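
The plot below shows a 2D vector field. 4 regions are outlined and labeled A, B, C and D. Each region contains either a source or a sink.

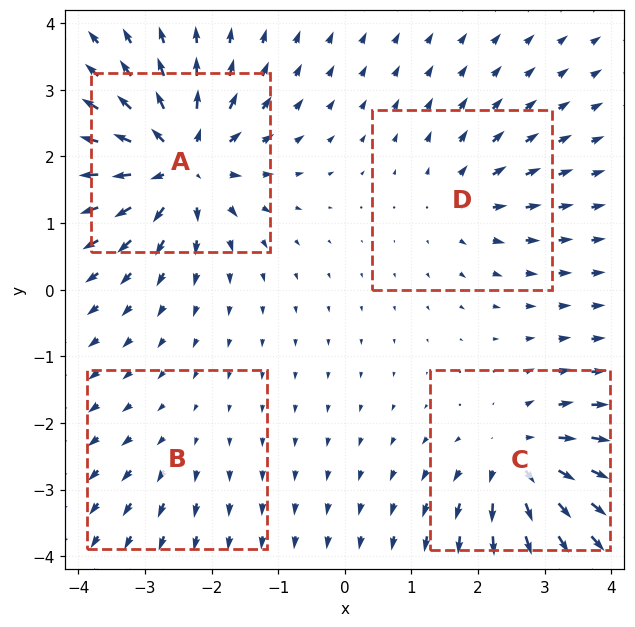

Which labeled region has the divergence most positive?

A

Divergence at each region's feature centre — A: about +9, B: about +2, C: about +6, D: about +4. Region A is most positive.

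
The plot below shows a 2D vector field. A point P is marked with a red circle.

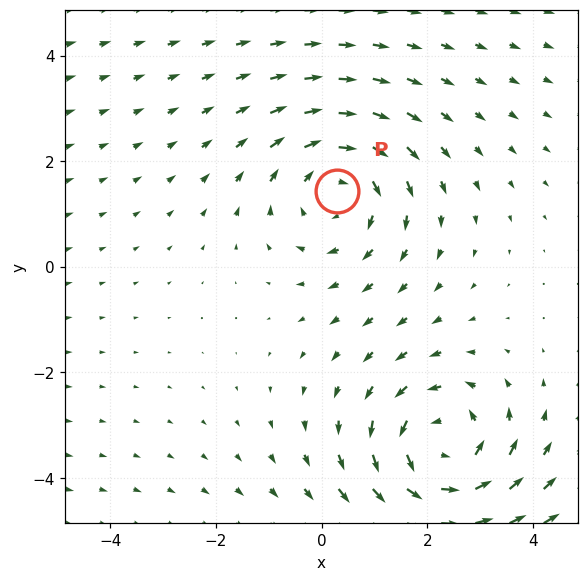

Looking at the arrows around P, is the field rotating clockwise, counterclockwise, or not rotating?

clockwise

Near P at (0.3, 1.4) the arrows circulate clockwise. The curl (z-component) there is about -2; negative curl means clockwise rotation.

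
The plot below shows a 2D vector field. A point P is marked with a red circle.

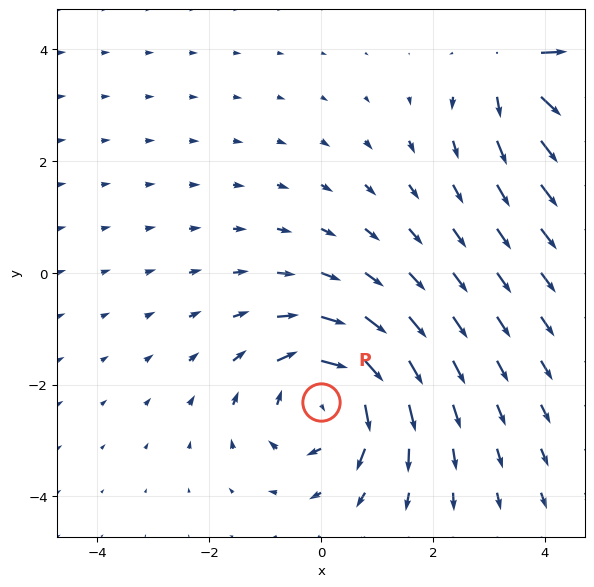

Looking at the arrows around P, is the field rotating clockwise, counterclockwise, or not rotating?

Near P at (0.0, -2.3) the arrows circulate clockwise. The curl (z-component) there is about -5; negative curl means clockwise rotation.

clockwise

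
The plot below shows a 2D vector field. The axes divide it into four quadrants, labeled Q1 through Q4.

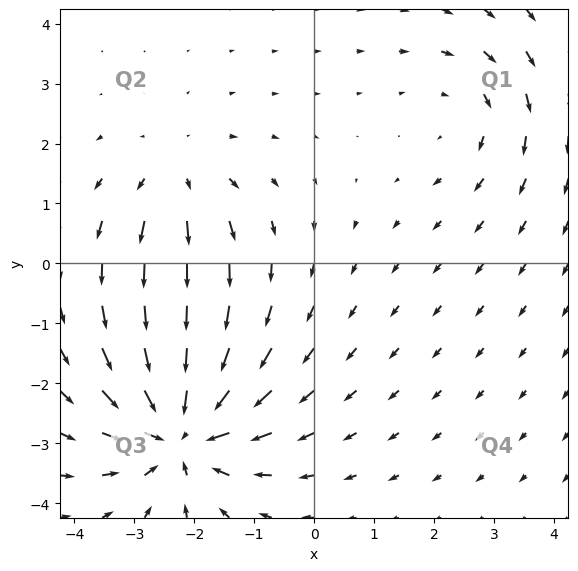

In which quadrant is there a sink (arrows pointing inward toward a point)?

Q3

The sink sits at approximately (-2.2, -2.8), which lies in quadrant Q3. The divergence there is about -5, negative as expected for a sink.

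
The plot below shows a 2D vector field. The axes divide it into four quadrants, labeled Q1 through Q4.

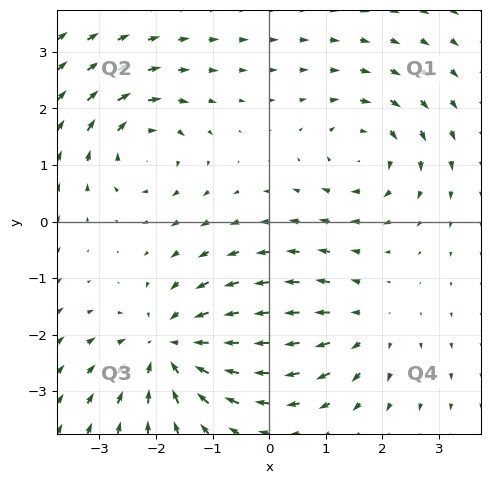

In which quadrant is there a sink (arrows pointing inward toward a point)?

Q3

The sink sits at approximately (-1.7, -2.2), which lies in quadrant Q3. The divergence there is about -4, negative as expected for a sink.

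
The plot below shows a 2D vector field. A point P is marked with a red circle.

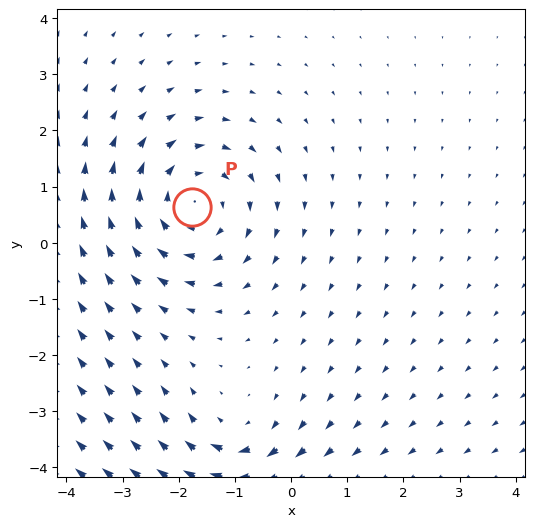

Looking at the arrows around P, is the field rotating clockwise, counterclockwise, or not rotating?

clockwise

Near P at (-1.8, 0.6) the arrows circulate clockwise. The curl (z-component) there is about -4; negative curl means clockwise rotation.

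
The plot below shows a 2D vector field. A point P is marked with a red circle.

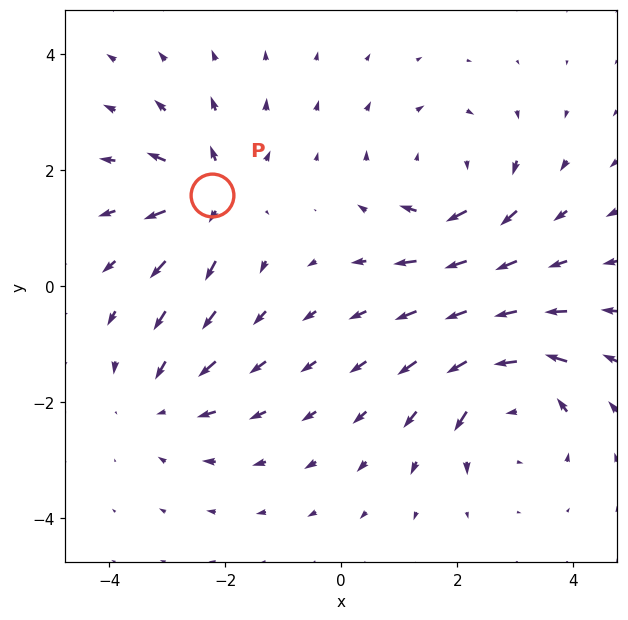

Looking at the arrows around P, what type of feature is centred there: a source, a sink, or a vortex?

source

At P (-2.2, 1.6) the arrows spread outward. Divergence about +5, curl ≈0 — positive divergence with near-zero curl is a source.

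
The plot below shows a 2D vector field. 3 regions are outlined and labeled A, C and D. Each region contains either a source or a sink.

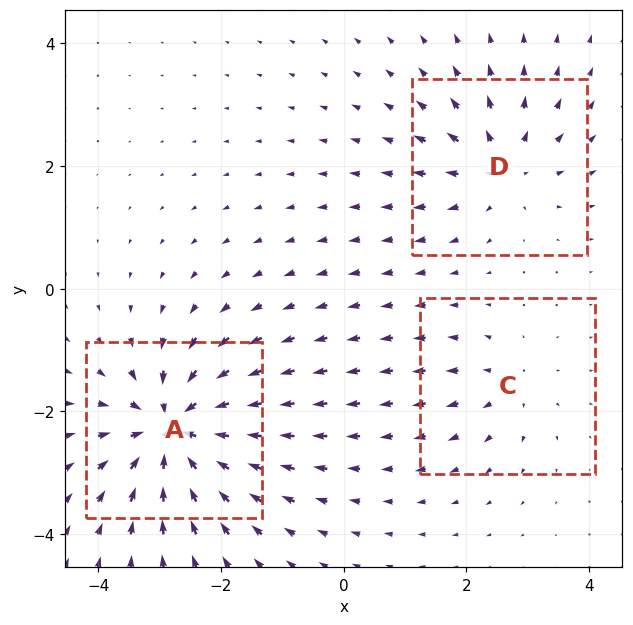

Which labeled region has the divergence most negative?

A

Divergence at each region's feature centre — A: about -6, C: about +2, D: about +4. Region A is most negative.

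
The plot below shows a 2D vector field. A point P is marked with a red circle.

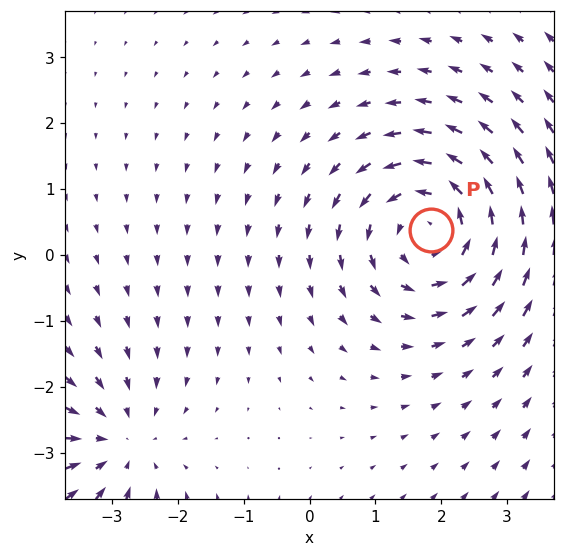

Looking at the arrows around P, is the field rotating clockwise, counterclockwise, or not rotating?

Near P at (1.8, 0.4) the arrows circulate counterclockwise. The curl (z-component) there is about +4; positive curl means counterclockwise rotation.

counterclockwise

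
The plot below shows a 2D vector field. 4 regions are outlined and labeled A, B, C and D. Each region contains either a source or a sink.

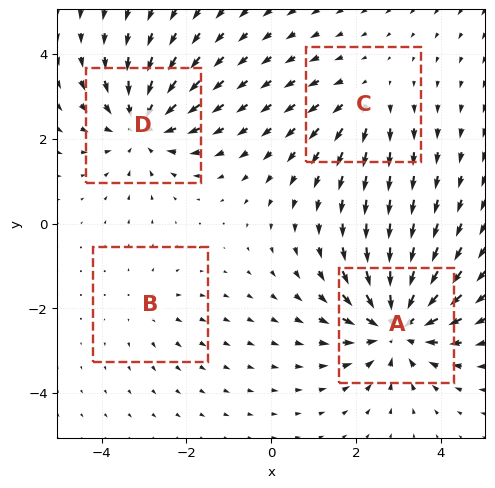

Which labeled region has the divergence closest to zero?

Divergence at each region's feature centre — A: about -6, B: about +2, C: about +3, D: about -5. Region B is closest to zero.

B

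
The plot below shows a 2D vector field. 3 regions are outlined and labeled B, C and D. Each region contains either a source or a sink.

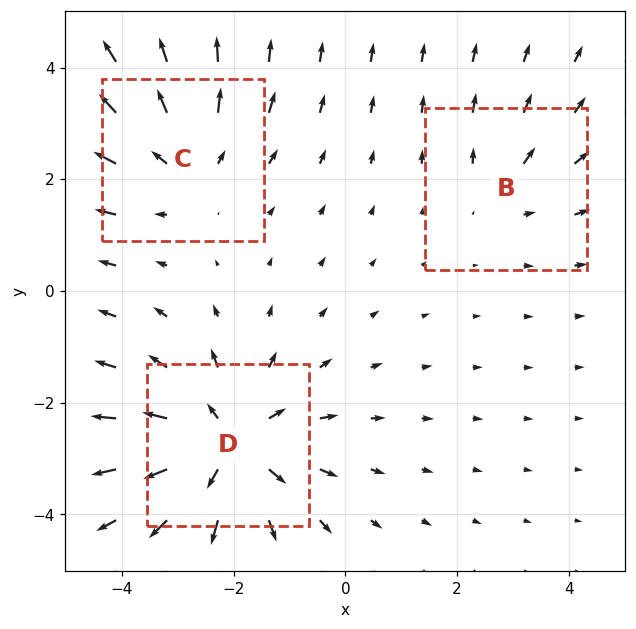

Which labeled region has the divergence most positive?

Divergence at each region's feature centre — B: about +2, C: about +3, D: about +5. Region D is most positive.

D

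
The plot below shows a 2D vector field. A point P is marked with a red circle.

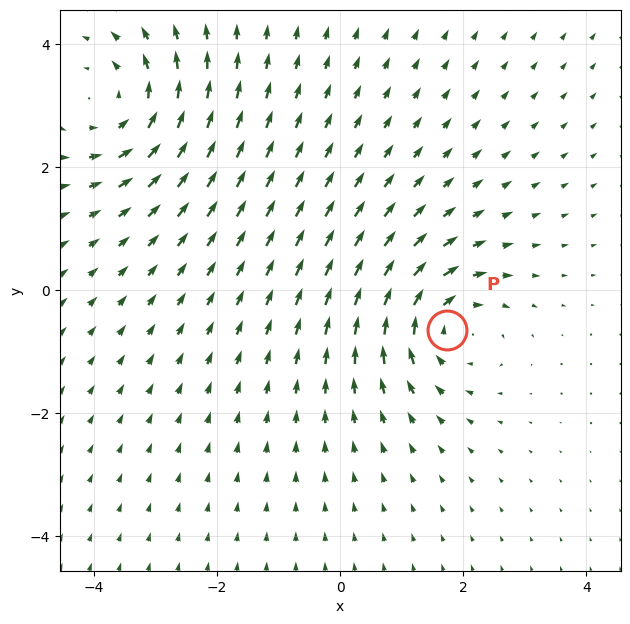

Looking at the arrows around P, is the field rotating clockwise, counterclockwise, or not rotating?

clockwise

Near P at (1.7, -0.6) the arrows circulate clockwise. The curl (z-component) there is about -3; negative curl means clockwise rotation.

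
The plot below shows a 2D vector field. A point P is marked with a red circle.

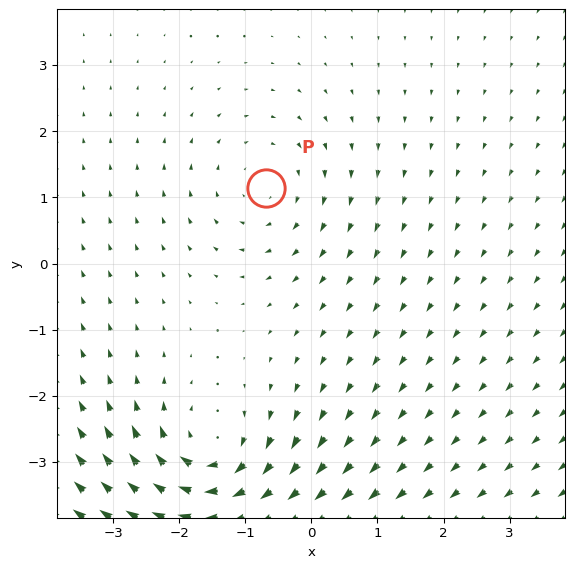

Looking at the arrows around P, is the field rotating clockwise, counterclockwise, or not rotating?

Near P at (-0.7, 1.1) the arrows circulate clockwise. The curl (z-component) there is about -3; negative curl means clockwise rotation.

clockwise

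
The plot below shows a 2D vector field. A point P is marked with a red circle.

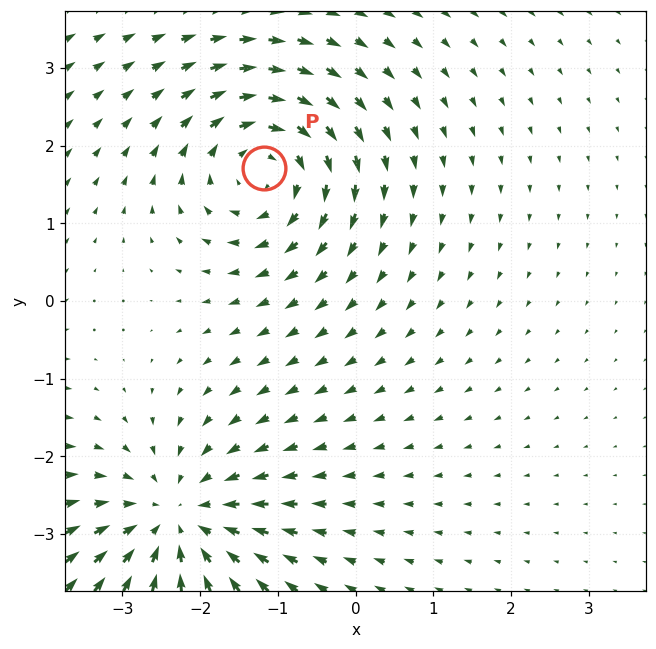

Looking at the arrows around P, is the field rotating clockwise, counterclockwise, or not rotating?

clockwise

Near P at (-1.2, 1.7) the arrows circulate clockwise. The curl (z-component) there is about -4; negative curl means clockwise rotation.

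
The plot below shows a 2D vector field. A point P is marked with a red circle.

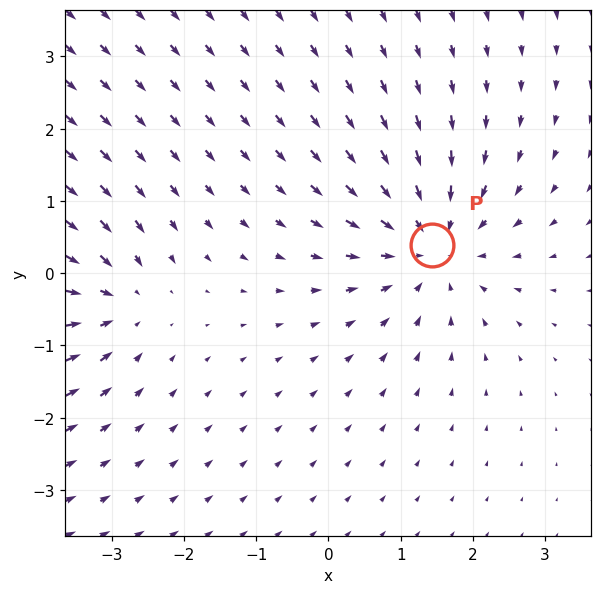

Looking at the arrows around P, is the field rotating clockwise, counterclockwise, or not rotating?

Near P at (1.4, 0.4) the arrows show no circulation. The curl there is ≈0.

not rotating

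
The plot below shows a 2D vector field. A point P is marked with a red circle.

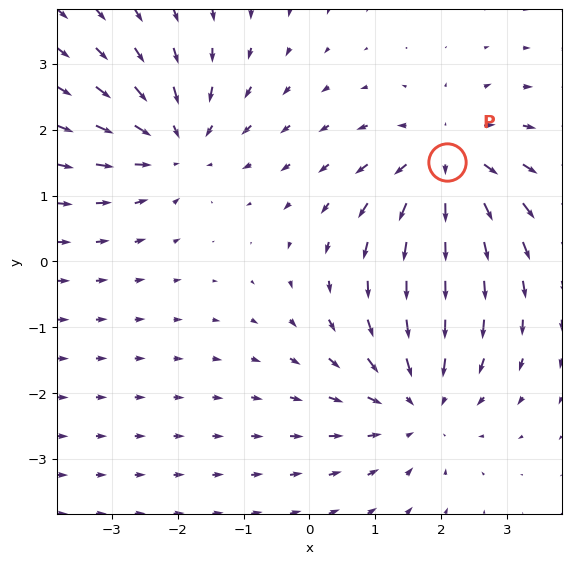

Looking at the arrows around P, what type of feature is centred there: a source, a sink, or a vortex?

source

At P (2.1, 1.5) the arrows spread outward. Divergence about +4, curl ≈0 — positive divergence with near-zero curl is a source.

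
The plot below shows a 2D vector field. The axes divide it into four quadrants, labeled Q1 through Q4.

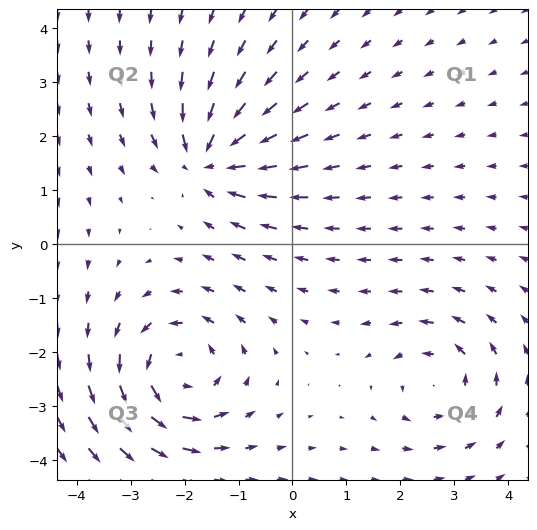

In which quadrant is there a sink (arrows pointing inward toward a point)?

The sink sits at approximately (-1.5, 1.6), which lies in quadrant Q2. The divergence there is about -4, negative as expected for a sink.

Q2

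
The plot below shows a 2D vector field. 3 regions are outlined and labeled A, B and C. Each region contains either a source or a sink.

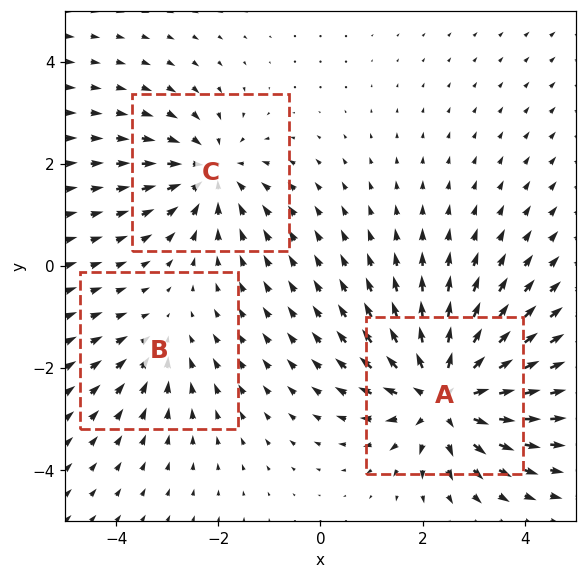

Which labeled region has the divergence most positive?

Divergence at each region's feature centre — A: about +5, B: about -2, C: about -3. Region A is most positive.

A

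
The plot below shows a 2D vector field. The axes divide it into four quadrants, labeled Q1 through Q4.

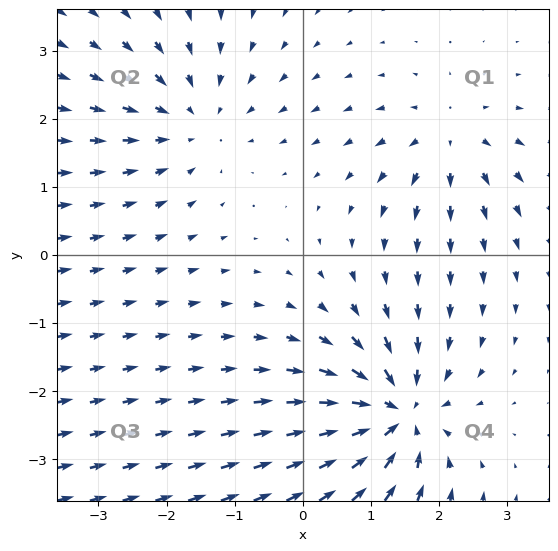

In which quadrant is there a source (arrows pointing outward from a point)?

Q1

The source sits at approximately (2.2, 1.7), which lies in quadrant Q1. The divergence there is about +4, positive as expected for a source.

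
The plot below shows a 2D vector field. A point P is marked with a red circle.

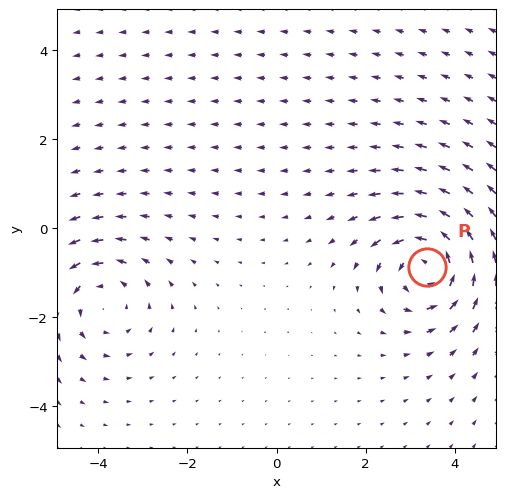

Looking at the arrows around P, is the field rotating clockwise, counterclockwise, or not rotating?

Near P at (3.4, -0.9) the arrows circulate counterclockwise. The curl (z-component) there is about +6; positive curl means counterclockwise rotation.

counterclockwise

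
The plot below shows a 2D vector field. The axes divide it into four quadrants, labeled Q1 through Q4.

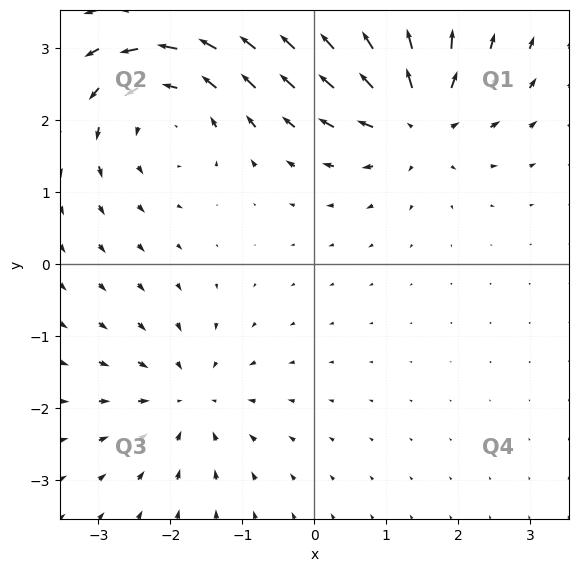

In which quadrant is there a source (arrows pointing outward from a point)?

Q1

The source sits at approximately (1.4, 2.0), which lies in quadrant Q1. The divergence there is about +5, positive as expected for a source.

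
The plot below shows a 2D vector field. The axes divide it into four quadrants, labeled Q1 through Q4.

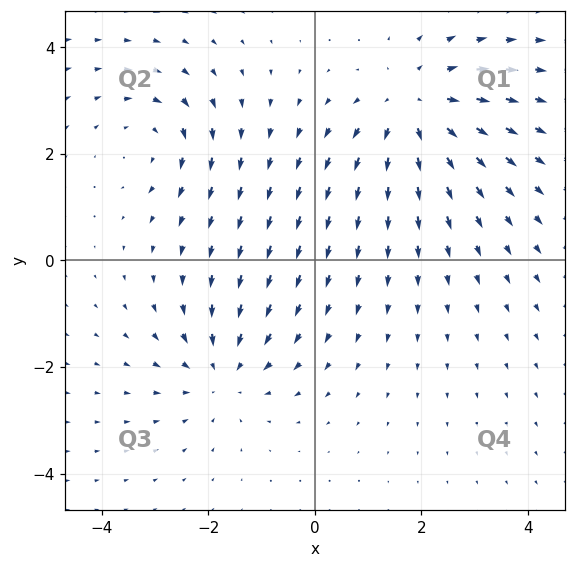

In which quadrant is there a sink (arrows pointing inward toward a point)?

Q3

The sink sits at approximately (-1.7, -2.1), which lies in quadrant Q3. The divergence there is about -3, negative as expected for a sink.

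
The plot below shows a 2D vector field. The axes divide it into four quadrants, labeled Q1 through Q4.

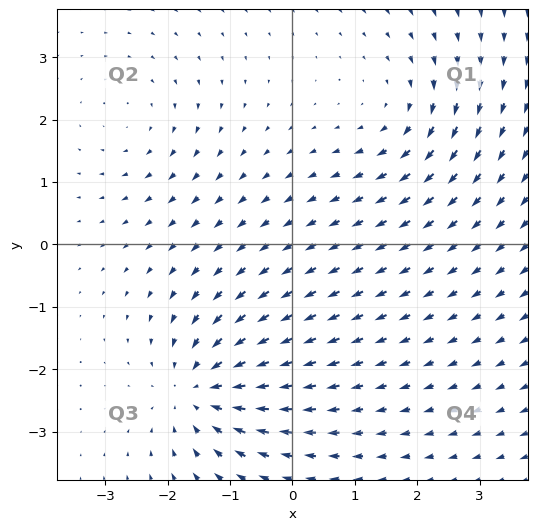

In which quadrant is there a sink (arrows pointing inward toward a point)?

The sink sits at approximately (-1.5, -2.3), which lies in quadrant Q3. The divergence there is about -5, negative as expected for a sink.

Q3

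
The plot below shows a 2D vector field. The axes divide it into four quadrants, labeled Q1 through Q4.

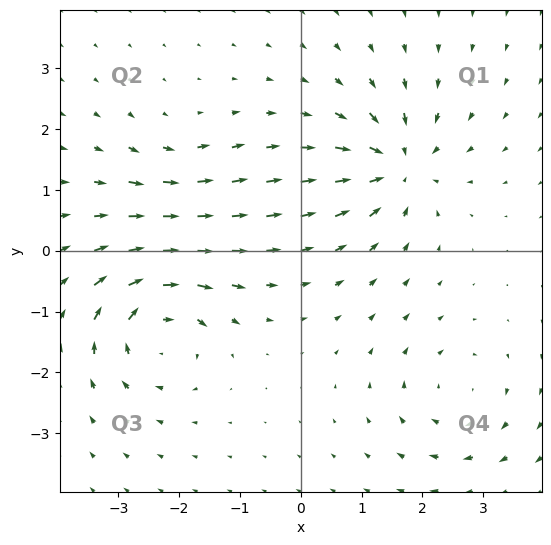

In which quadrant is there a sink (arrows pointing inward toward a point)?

The sink sits at approximately (1.6, 1.4), which lies in quadrant Q1. The divergence there is about -6, negative as expected for a sink.

Q1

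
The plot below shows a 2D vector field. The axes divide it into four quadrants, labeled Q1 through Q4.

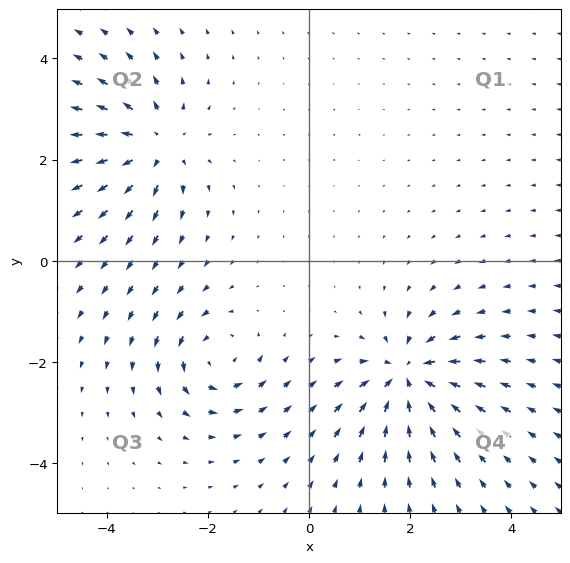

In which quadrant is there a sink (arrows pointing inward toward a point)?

Q4

The sink sits at approximately (2.0, -2.3), which lies in quadrant Q4. The divergence there is about -7, negative as expected for a sink.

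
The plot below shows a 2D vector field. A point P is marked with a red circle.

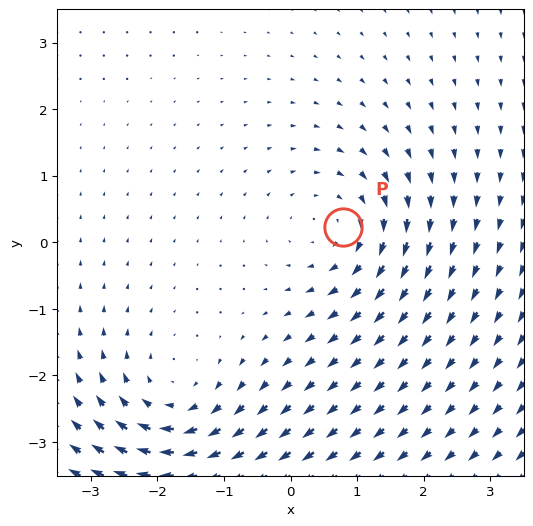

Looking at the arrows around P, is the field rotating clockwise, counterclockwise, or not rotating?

clockwise

Near P at (0.8, 0.2) the arrows circulate clockwise. The curl (z-component) there is about -3; negative curl means clockwise rotation.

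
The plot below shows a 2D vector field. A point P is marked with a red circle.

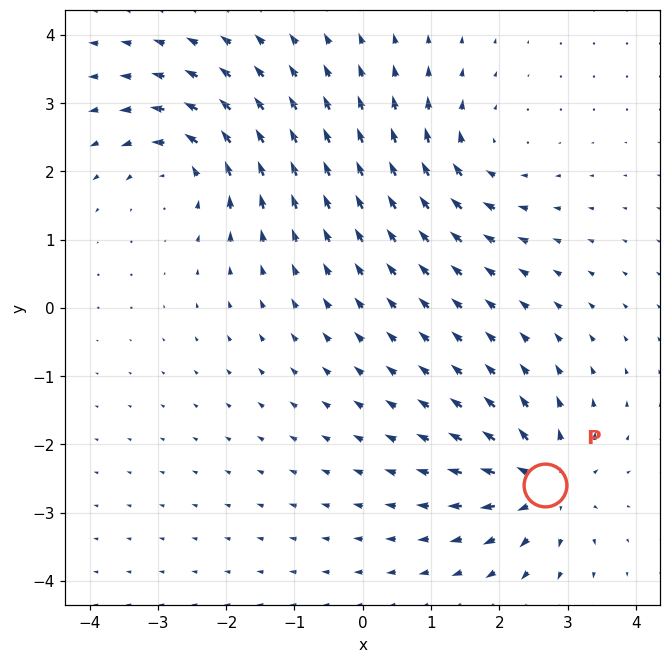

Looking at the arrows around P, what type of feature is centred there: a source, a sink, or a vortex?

source

At P (2.7, -2.6) the arrows spread outward. Divergence about +7, curl ≈0 — positive divergence with near-zero curl is a source.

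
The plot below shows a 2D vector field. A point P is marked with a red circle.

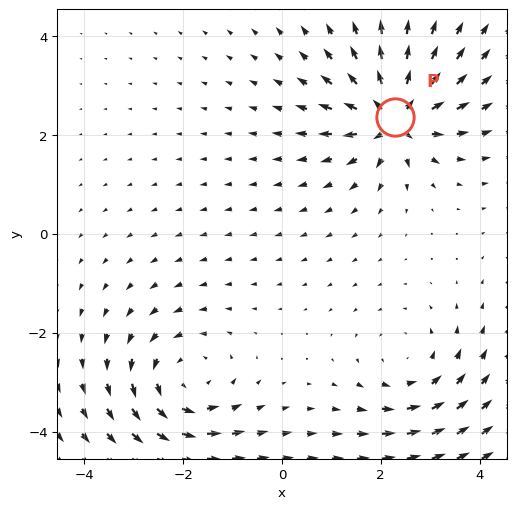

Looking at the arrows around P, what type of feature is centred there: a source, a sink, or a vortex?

source

At P (2.3, 2.4) the arrows spread outward. Divergence about +7, curl ≈0 — positive divergence with near-zero curl is a source.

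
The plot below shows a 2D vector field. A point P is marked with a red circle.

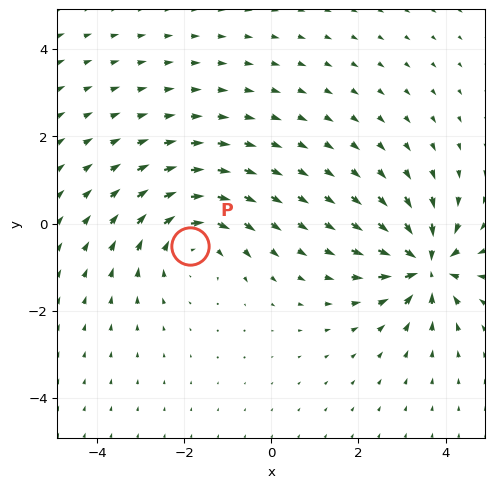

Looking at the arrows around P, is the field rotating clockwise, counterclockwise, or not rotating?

clockwise

Near P at (-1.9, -0.5) the arrows circulate clockwise. The curl (z-component) there is about -2; negative curl means clockwise rotation.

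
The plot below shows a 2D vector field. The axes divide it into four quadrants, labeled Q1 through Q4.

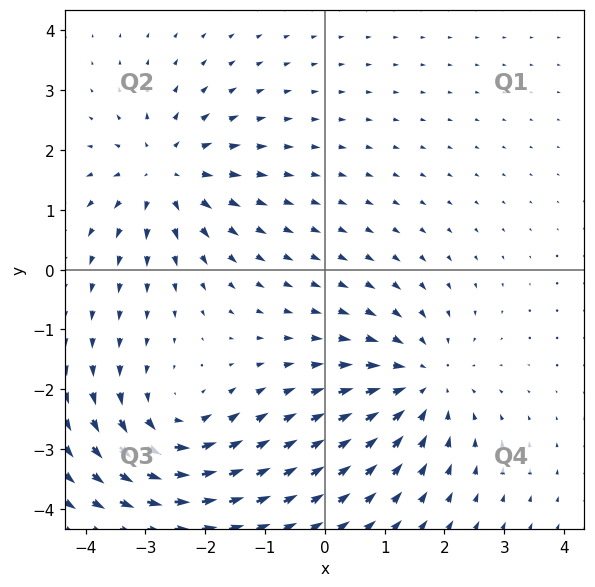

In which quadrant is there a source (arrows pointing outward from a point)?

The source sits at approximately (-2.7, 1.6), which lies in quadrant Q2. The divergence there is about +3, positive as expected for a source.

Q2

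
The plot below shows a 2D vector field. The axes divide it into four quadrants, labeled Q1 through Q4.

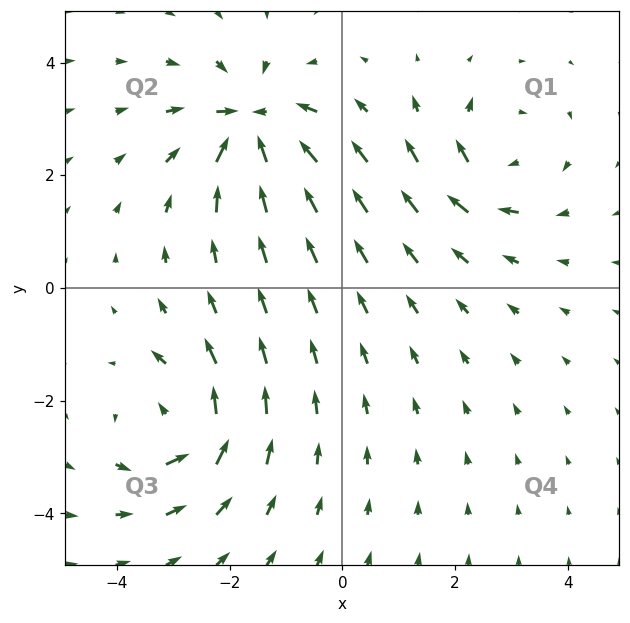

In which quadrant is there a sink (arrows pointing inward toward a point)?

Q2

The sink sits at approximately (-1.6, 2.9), which lies in quadrant Q2. The divergence there is about -6, negative as expected for a sink.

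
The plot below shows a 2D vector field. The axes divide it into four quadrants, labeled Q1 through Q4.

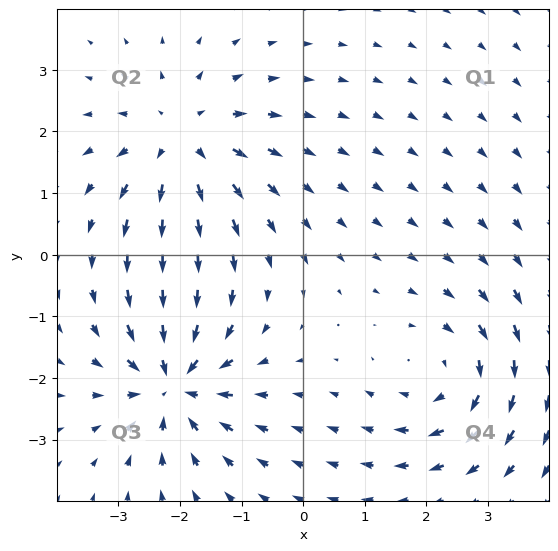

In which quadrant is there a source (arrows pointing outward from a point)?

Q2

The source sits at approximately (-2.0, 1.9), which lies in quadrant Q2. The divergence there is about +4, positive as expected for a source.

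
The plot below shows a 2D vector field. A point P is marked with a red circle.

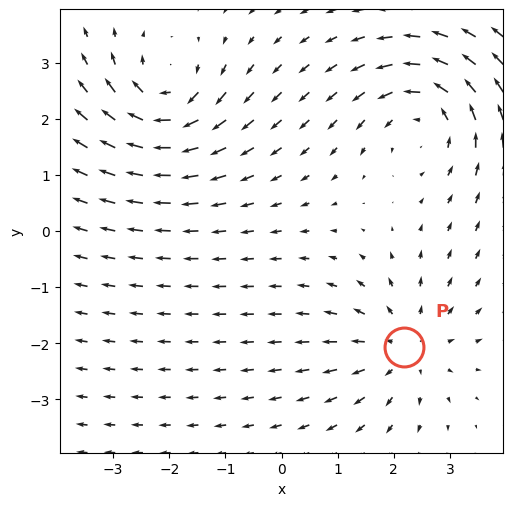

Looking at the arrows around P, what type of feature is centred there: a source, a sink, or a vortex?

source

At P (2.2, -2.1) the arrows spread outward. Divergence about +4, curl ≈0 — positive divergence with near-zero curl is a source.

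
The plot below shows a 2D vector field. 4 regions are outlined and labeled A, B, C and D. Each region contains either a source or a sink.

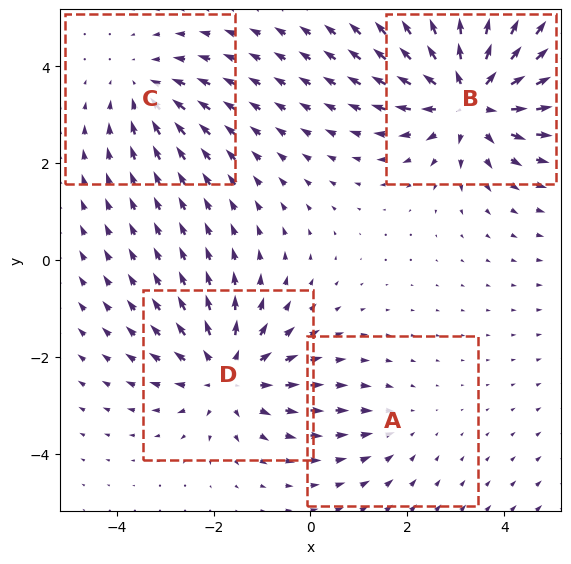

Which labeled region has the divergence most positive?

B

Divergence at each region's feature centre — A: about -2, B: about +7, C: about -3, D: about +5. Region B is most positive.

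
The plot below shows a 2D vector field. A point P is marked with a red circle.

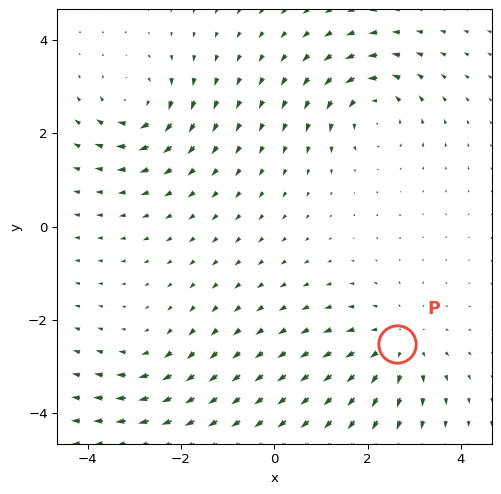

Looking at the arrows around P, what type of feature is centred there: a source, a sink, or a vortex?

source

At P (2.6, -2.5) the arrows spread outward. Divergence about +4, curl ≈0 — positive divergence with near-zero curl is a source.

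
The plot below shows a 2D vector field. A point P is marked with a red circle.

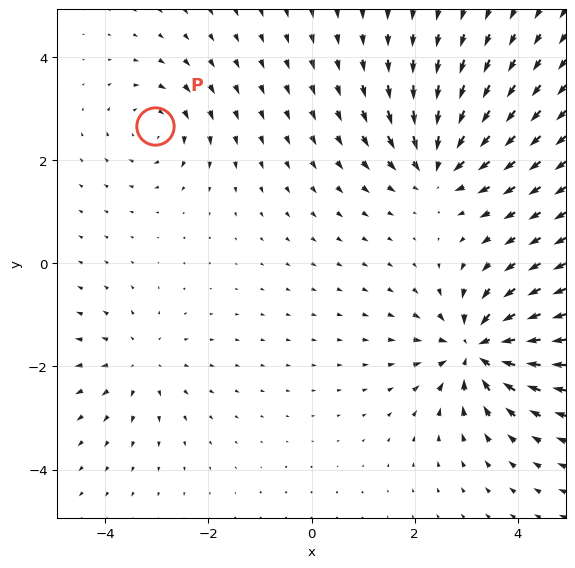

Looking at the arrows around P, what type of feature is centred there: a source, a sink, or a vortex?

At P (-3.0, 2.7) the arrows circulate clockwise. Divergence ≈0, curl about -4 — near-zero divergence with nonzero curl is a vortex.

vortex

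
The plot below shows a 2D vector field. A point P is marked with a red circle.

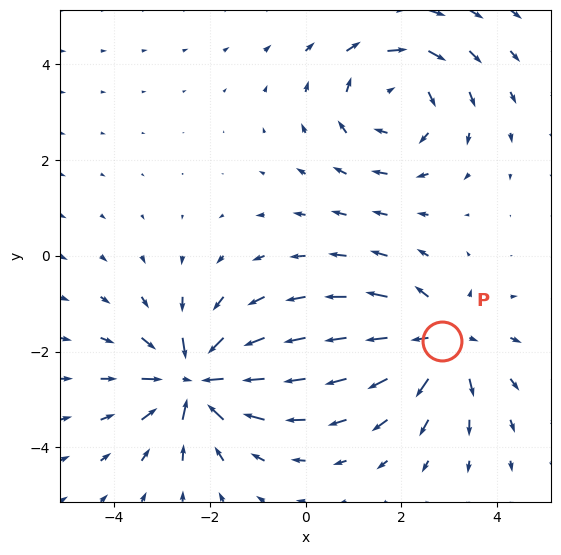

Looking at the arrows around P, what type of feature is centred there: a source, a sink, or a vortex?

source

At P (2.9, -1.8) the arrows spread outward. Divergence about +4, curl ≈0 — positive divergence with near-zero curl is a source.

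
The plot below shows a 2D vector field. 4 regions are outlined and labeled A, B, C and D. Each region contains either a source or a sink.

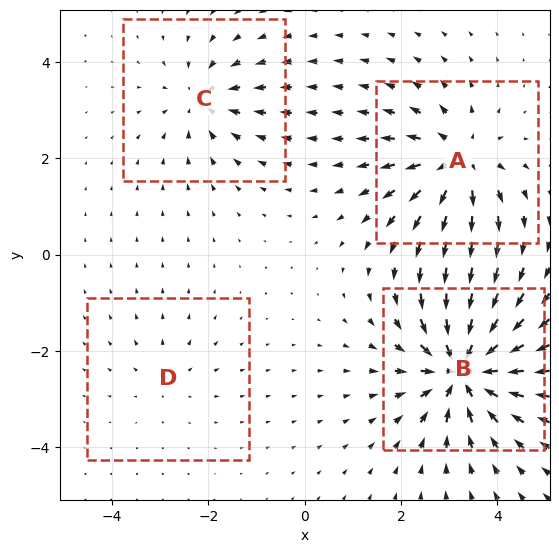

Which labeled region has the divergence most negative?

Divergence at each region's feature centre — A: about +6, B: about -8, C: about -4, D: about +2. Region B is most negative.

B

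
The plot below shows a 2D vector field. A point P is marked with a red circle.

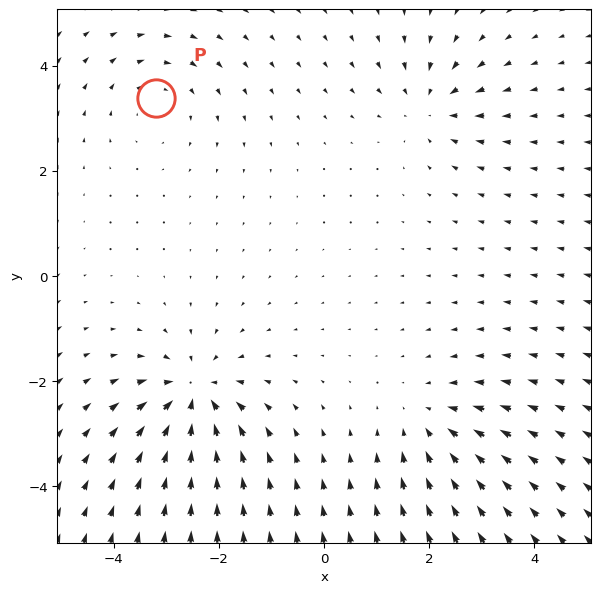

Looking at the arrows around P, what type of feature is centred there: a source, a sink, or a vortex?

vortex

At P (-3.2, 3.4) the arrows circulate clockwise. Divergence ≈0, curl about -2 — near-zero divergence with nonzero curl is a vortex.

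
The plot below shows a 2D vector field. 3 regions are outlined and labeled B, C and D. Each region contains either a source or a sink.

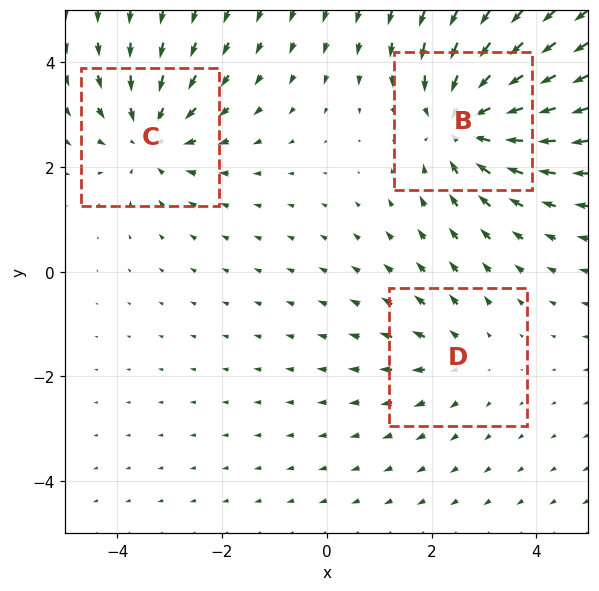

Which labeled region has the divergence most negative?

B

Divergence at each region's feature centre — B: about -5, C: about -3, D: about +2. Region B is most negative.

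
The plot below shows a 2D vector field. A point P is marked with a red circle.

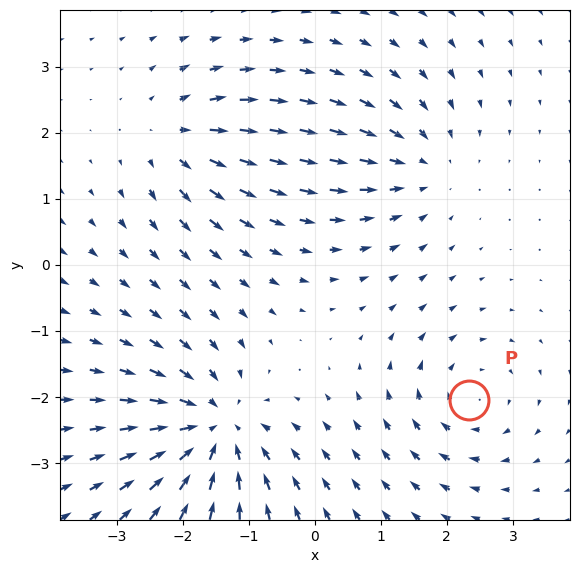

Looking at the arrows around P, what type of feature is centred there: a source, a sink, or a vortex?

vortex

At P (2.3, -2.0) the arrows circulate clockwise. Divergence ≈0, curl about -4 — near-zero divergence with nonzero curl is a vortex.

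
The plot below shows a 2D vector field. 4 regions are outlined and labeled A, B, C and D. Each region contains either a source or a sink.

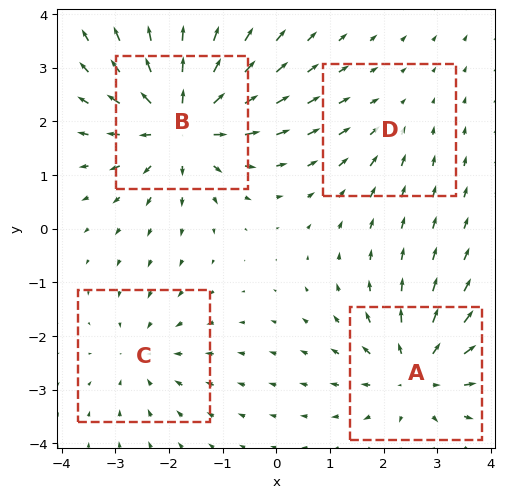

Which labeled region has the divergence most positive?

Divergence at each region's feature centre — A: about +5, B: about +7, C: about -3, D: about -2. Region B is most positive.

B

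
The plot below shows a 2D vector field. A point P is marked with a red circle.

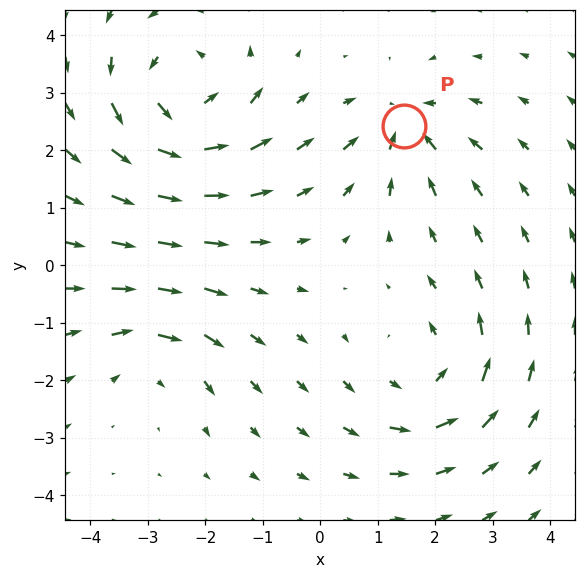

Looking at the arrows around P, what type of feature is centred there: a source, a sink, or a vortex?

At P (1.5, 2.4) the arrows converge inward. Divergence about -4, curl ≈0 — negative divergence with near-zero curl is a sink.

sink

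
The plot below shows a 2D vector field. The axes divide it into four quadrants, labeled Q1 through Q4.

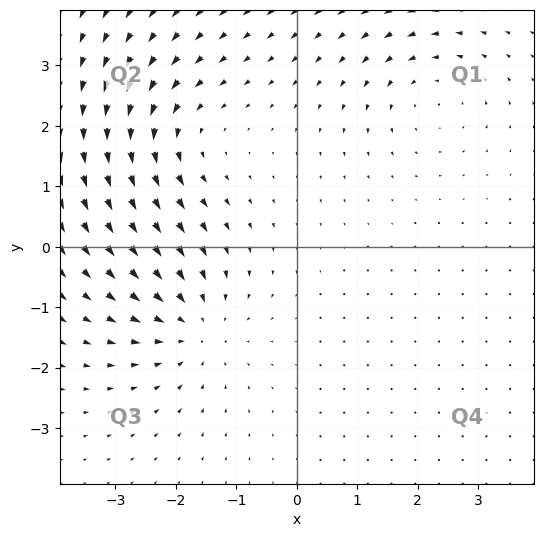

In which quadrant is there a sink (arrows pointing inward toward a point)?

The sink sits at approximately (-1.7, -1.3), which lies in quadrant Q3. The divergence there is about -4, negative as expected for a sink.

Q3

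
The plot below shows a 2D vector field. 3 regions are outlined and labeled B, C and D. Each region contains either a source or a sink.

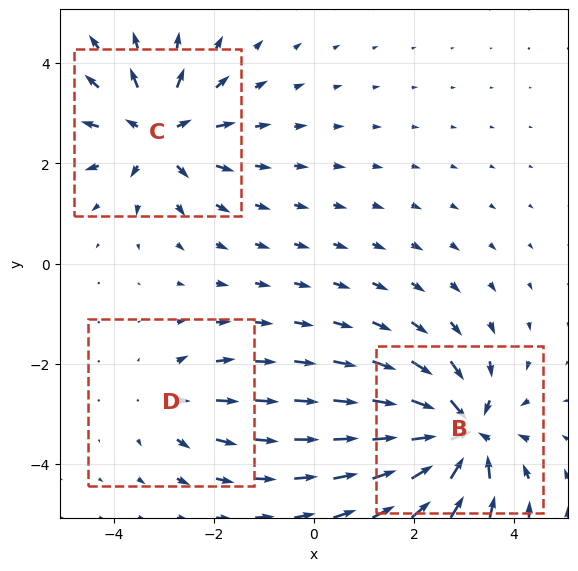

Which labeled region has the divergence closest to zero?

D

Divergence at each region's feature centre — B: about -5, C: about +4, D: about +2. Region D is closest to zero.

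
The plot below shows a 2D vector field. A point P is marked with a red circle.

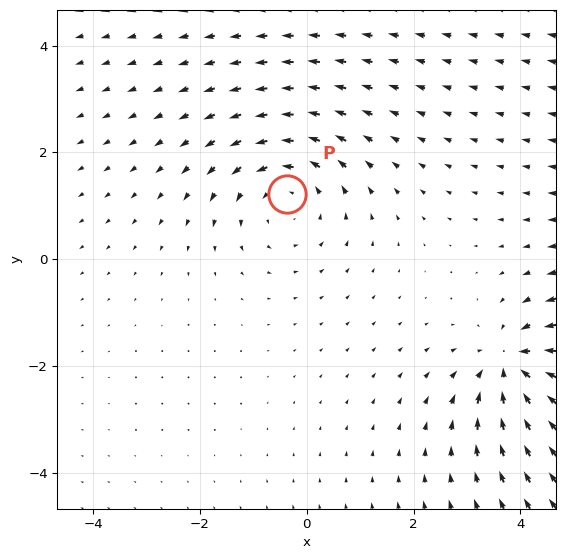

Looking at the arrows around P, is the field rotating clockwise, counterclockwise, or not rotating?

Near P at (-0.4, 1.2) the arrows circulate counterclockwise. The curl (z-component) there is about +2; positive curl means counterclockwise rotation.

counterclockwise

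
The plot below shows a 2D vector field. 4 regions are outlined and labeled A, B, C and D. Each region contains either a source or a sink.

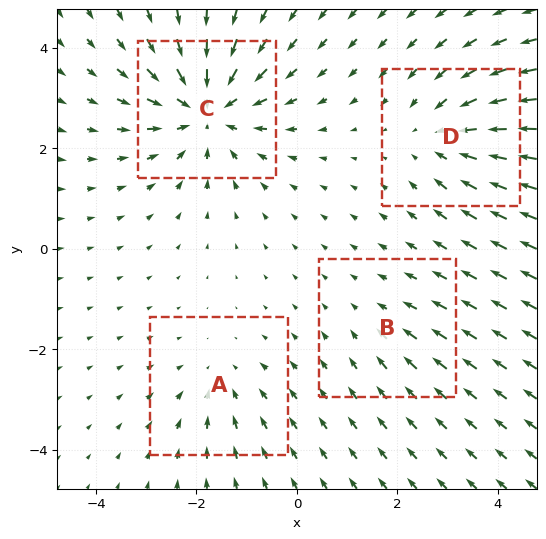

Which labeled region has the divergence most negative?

Divergence at each region's feature centre — A: about -3, B: about -2, C: about -7, D: about -4. Region C is most negative.

C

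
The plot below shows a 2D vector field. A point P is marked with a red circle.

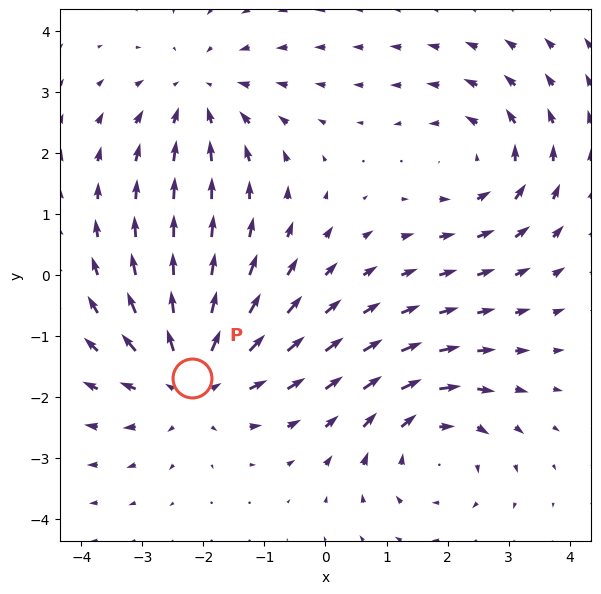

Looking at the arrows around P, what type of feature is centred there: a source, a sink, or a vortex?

source

At P (-2.2, -1.7) the arrows spread outward. Divergence about +4, curl ≈0 — positive divergence with near-zero curl is a source.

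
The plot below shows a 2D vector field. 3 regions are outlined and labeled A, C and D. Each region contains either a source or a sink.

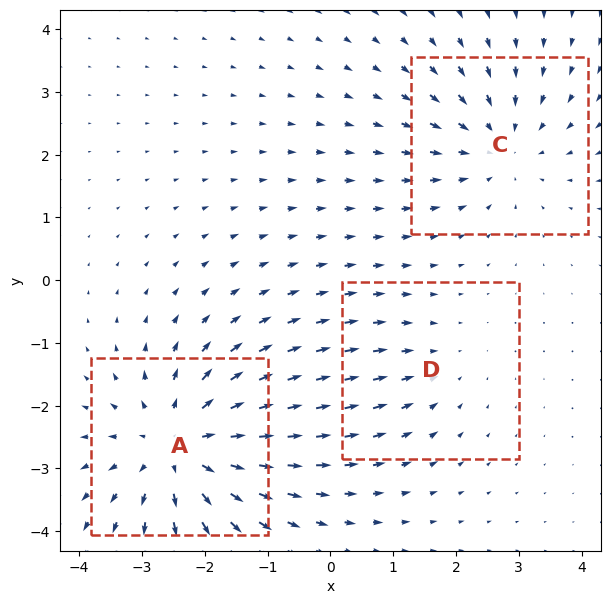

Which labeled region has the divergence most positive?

A

Divergence at each region's feature centre — A: about +4, C: about -3, D: about -2. Region A is most positive.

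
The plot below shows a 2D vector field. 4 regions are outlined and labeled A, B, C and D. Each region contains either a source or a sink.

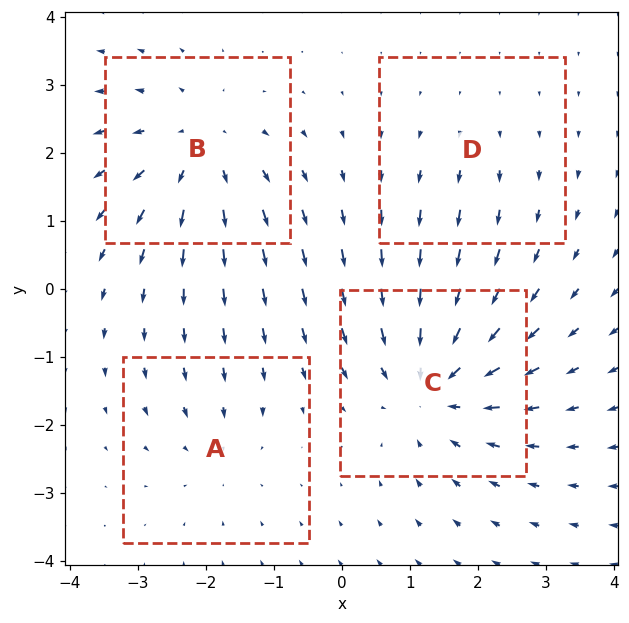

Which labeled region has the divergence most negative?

Divergence at each region's feature centre — A: about -3, B: about +5, C: about -6, D: about +2. Region C is most negative.

C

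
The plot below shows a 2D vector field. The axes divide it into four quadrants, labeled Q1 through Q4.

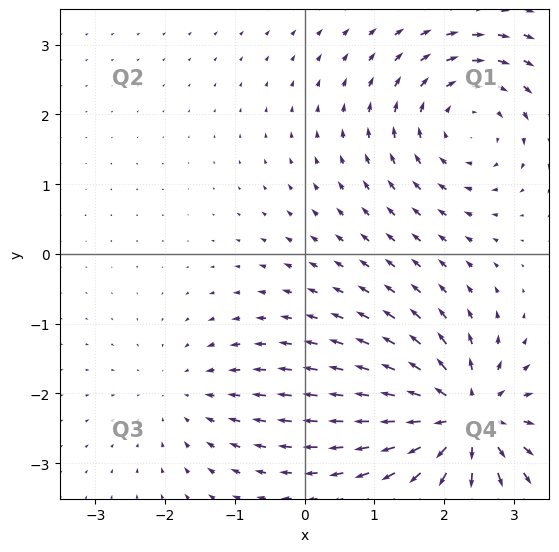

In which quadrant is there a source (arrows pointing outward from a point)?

Q4

The source sits at approximately (2.3, -2.4), which lies in quadrant Q4. The divergence there is about +7, positive as expected for a source.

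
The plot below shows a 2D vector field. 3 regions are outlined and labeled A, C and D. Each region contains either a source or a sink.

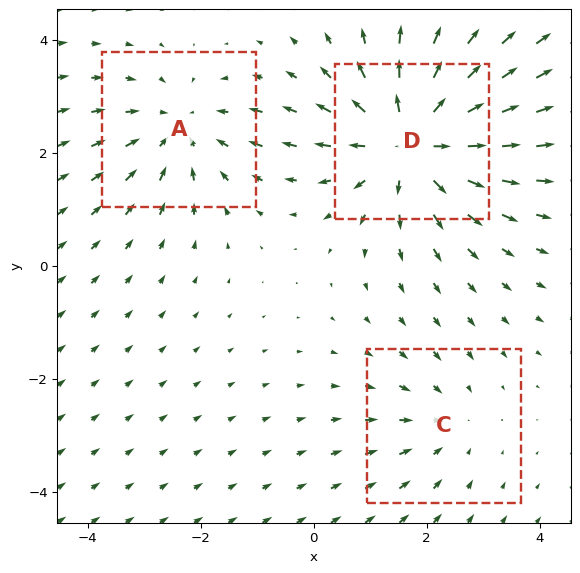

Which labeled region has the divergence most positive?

Divergence at each region's feature centre — A: about -3, C: about -2, D: about +5. Region D is most positive.

D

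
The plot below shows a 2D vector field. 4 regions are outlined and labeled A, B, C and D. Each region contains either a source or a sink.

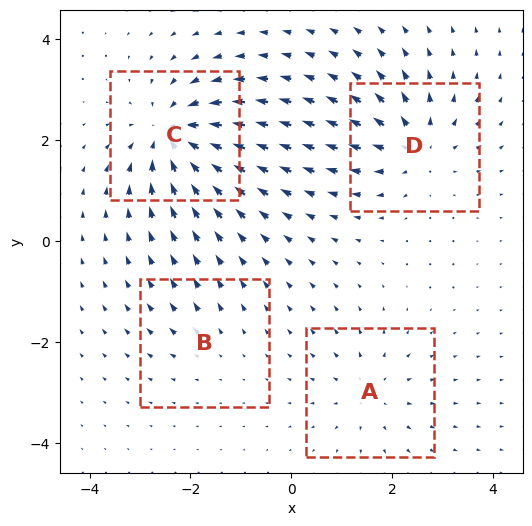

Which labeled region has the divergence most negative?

Divergence at each region's feature centre — A: about +4, B: about +2, C: about -7, D: about +6. Region C is most negative.

C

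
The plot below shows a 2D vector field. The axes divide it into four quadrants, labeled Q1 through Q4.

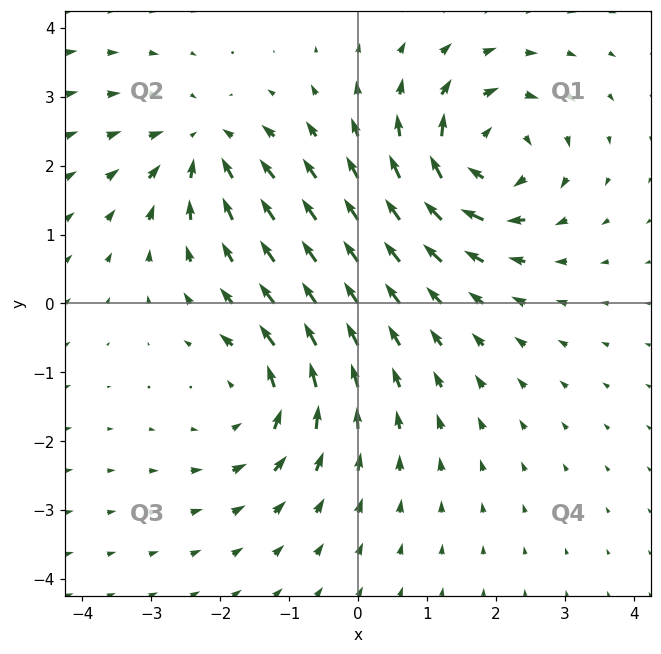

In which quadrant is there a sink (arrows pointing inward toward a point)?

The sink sits at approximately (-2.2, 2.3), which lies in quadrant Q2. The divergence there is about -5, negative as expected for a sink.

Q2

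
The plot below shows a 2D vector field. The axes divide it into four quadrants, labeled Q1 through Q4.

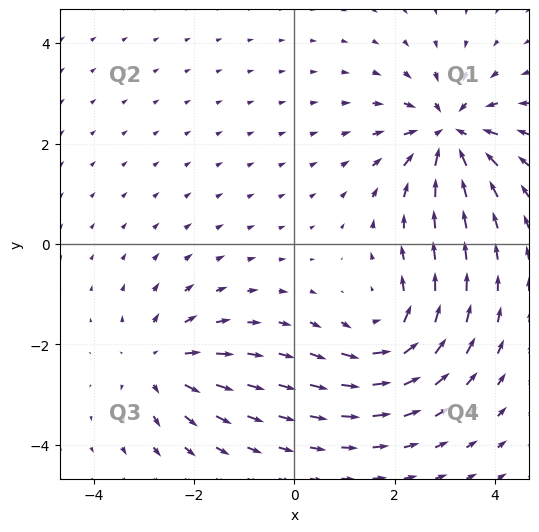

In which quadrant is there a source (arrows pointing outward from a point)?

Q3

The source sits at approximately (-2.7, -2.4), which lies in quadrant Q3. The divergence there is about +4, positive as expected for a source.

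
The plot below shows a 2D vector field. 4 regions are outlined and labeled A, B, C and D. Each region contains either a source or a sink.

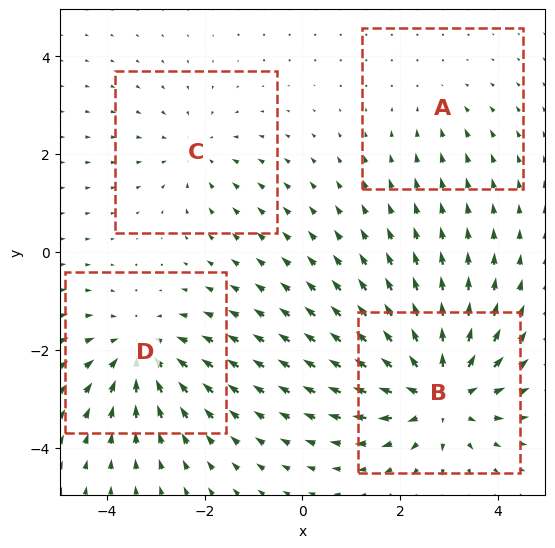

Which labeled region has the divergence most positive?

Divergence at each region's feature centre — A: about -2, B: about +6, C: about -3, D: about -4. Region B is most positive.

B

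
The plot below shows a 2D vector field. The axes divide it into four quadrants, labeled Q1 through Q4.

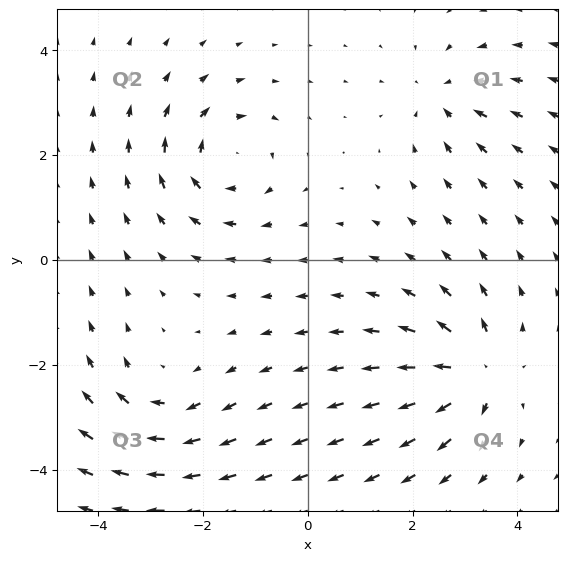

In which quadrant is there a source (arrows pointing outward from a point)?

The source sits at approximately (3.2, -2.1), which lies in quadrant Q4. The divergence there is about +5, positive as expected for a source.

Q4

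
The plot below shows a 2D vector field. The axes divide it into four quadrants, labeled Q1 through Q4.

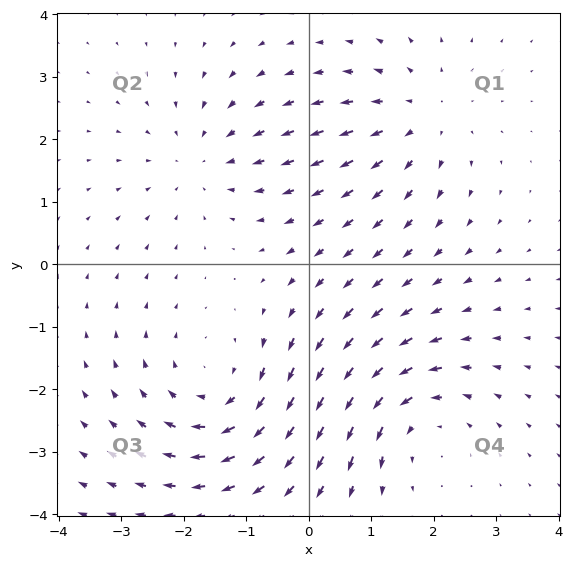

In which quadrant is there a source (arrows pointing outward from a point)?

Q1

The source sits at approximately (1.8, 2.4), which lies in quadrant Q1. The divergence there is about +3, positive as expected for a source.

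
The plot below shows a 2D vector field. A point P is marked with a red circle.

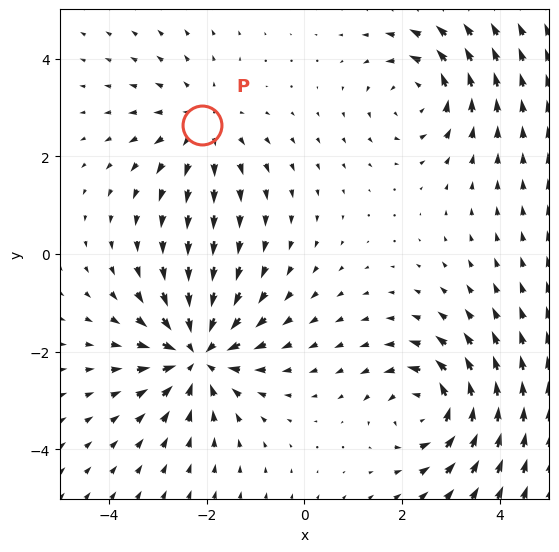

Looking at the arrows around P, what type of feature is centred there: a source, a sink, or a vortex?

At P (-2.1, 2.6) the arrows spread outward. Divergence about +2, curl ≈0 — positive divergence with near-zero curl is a source.

source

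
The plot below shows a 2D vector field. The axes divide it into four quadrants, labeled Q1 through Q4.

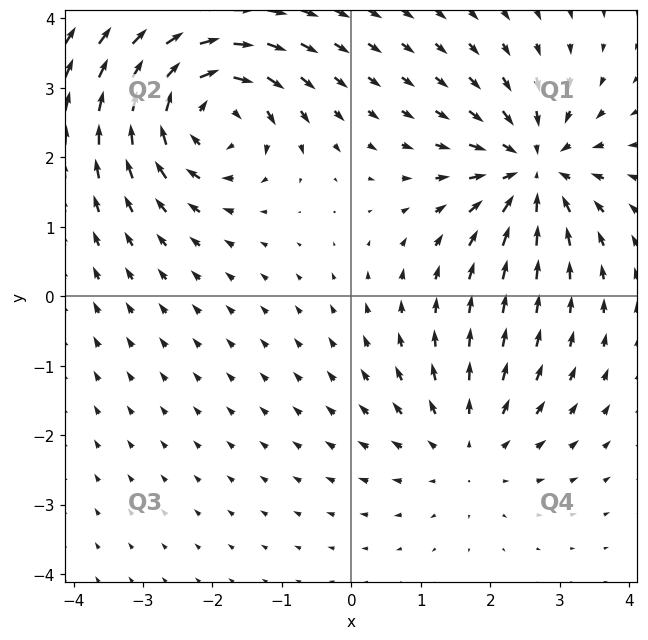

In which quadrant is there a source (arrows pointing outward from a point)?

The source sits at approximately (1.7, -2.2), which lies in quadrant Q4. The divergence there is about +3, positive as expected for a source.

Q4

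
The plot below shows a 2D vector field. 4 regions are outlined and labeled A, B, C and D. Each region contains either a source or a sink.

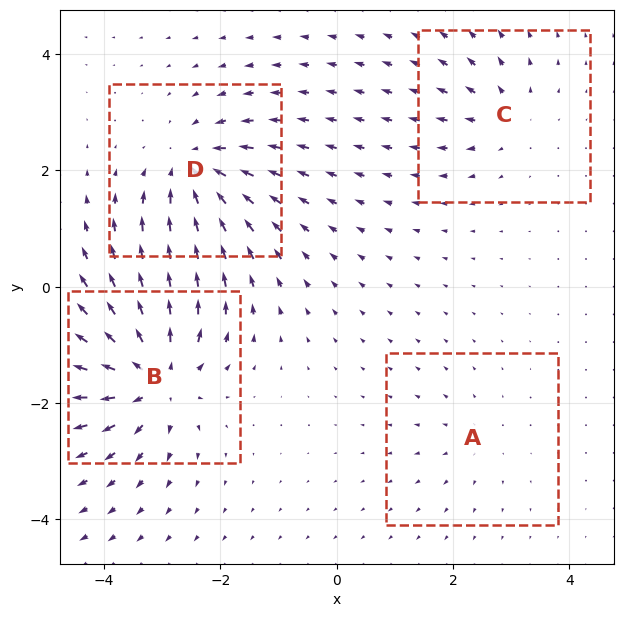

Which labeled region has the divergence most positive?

B

Divergence at each region's feature centre — A: about +2, B: about +8, C: about +4, D: about -6. Region B is most positive.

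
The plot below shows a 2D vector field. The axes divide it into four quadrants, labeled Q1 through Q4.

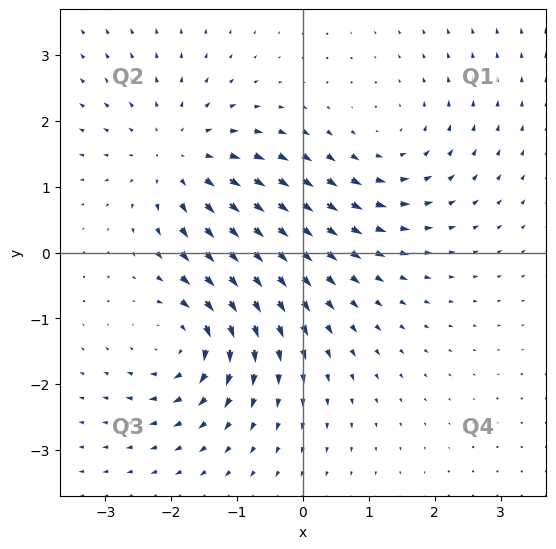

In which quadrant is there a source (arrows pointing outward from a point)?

The source sits at approximately (-1.9, 1.4), which lies in quadrant Q2. The divergence there is about +4, positive as expected for a source.

Q2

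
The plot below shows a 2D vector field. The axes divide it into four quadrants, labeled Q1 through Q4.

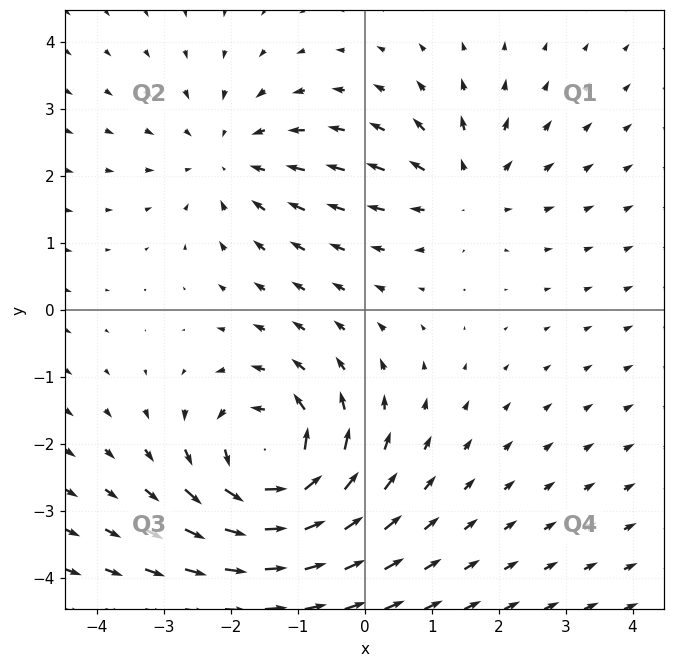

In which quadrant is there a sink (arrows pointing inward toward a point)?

The sink sits at approximately (-2.0, 2.3), which lies in quadrant Q2. The divergence there is about -3, negative as expected for a sink.

Q2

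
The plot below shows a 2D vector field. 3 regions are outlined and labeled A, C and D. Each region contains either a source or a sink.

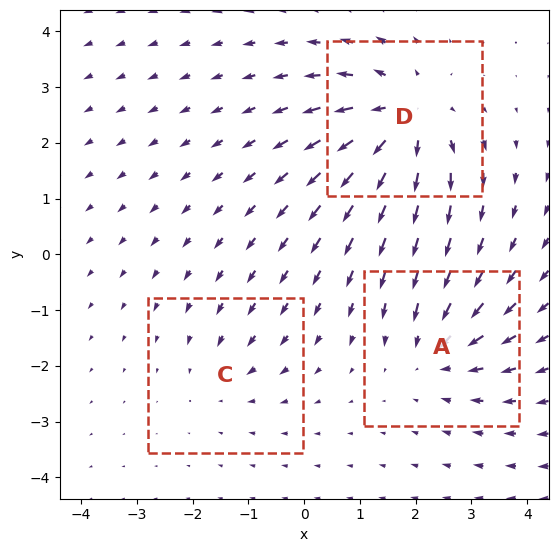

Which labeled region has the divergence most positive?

D

Divergence at each region's feature centre — A: about -3, C: about -2, D: about +5. Region D is most positive.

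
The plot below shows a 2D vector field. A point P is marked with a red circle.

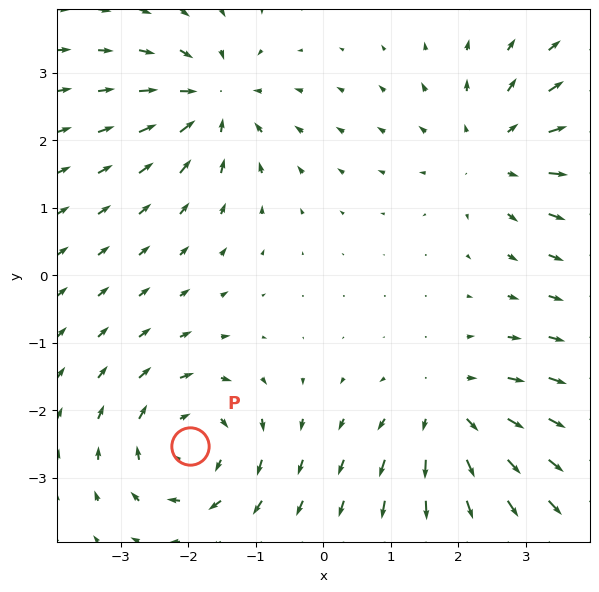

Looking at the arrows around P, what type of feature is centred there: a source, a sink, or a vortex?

At P (-2.0, -2.5) the arrows circulate clockwise. Divergence ≈0, curl about -5 — near-zero divergence with nonzero curl is a vortex.

vortex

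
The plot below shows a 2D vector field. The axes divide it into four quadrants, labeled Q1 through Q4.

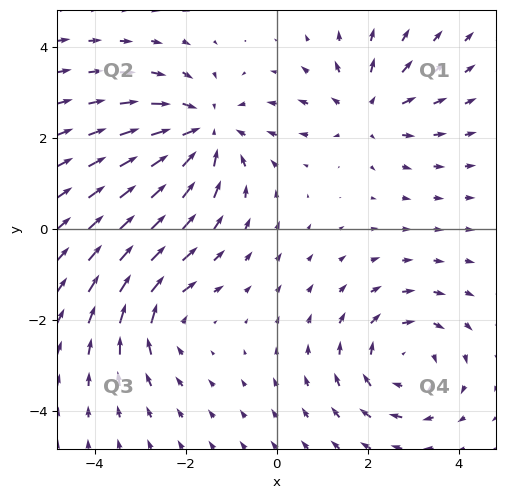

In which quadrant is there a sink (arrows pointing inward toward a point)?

The sink sits at approximately (-1.6, 2.1), which lies in quadrant Q2. The divergence there is about -4, negative as expected for a sink.

Q2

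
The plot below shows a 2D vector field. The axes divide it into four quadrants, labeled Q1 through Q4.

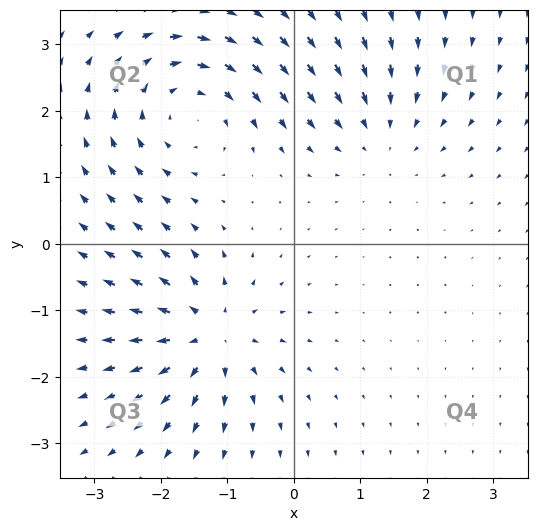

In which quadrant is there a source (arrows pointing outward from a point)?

Q3

The source sits at approximately (-1.3, -1.4), which lies in quadrant Q3. The divergence there is about +5, positive as expected for a source.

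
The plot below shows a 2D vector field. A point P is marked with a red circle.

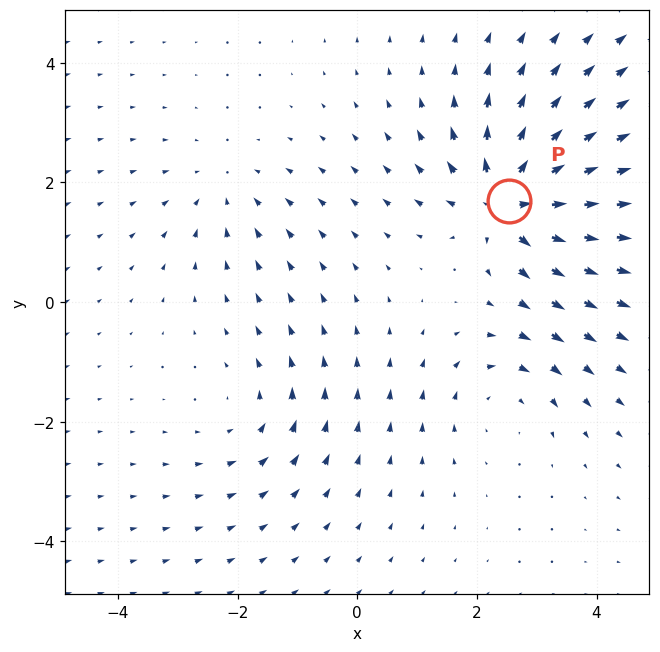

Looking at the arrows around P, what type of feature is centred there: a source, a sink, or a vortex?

At P (2.5, 1.7) the arrows spread outward. Divergence about +7, curl ≈0 — positive divergence with near-zero curl is a source.

source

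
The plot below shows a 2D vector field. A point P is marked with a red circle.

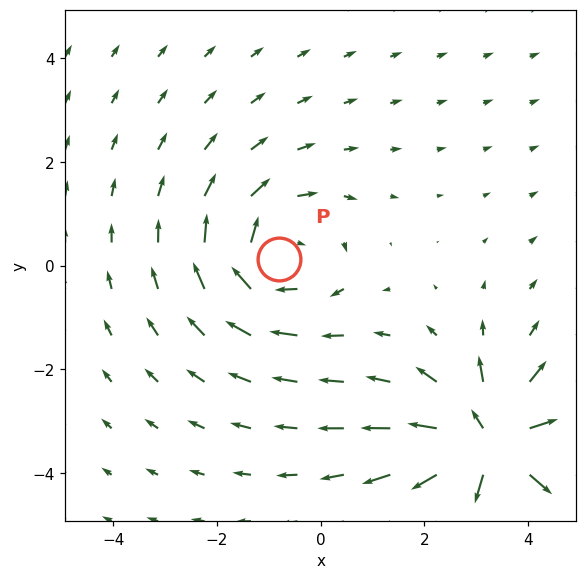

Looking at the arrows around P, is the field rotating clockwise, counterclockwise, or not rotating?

Near P at (-0.8, 0.1) the arrows circulate clockwise. The curl (z-component) there is about -3; negative curl means clockwise rotation.

clockwise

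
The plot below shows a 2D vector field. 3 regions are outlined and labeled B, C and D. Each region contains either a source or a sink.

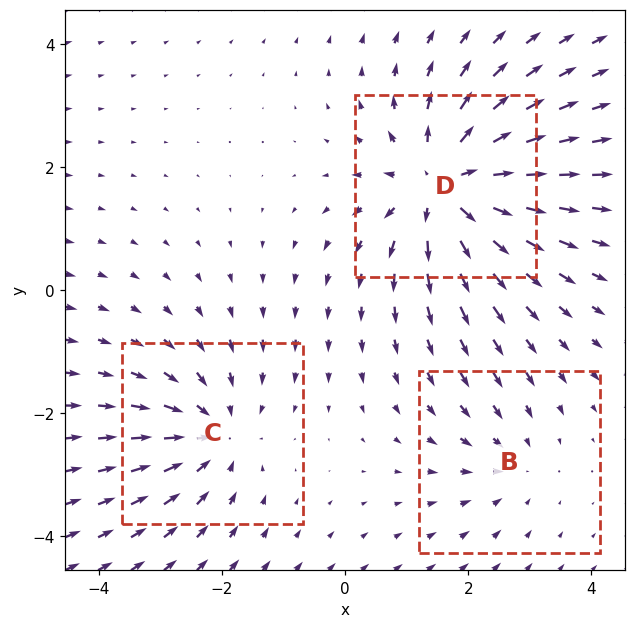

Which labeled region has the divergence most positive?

Divergence at each region's feature centre — B: about -2, C: about -3, D: about +5. Region D is most positive.

D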